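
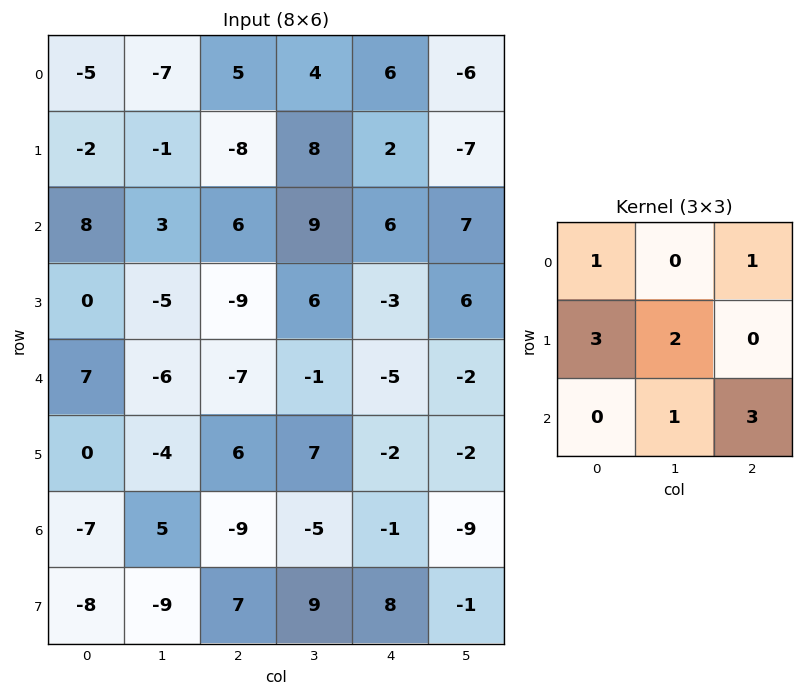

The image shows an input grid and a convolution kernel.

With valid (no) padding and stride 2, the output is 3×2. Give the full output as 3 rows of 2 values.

13 30
-23 -19
-30 12

Output[0,0]: The receptive field on the input at this output position is [-5 -7 5 / -2 -1 -8 / 8 3 6]. Elementwise product with the kernel and sum: -5·1 + 5·1 + -2·3 + -1·2 + 3·1 + 6·3.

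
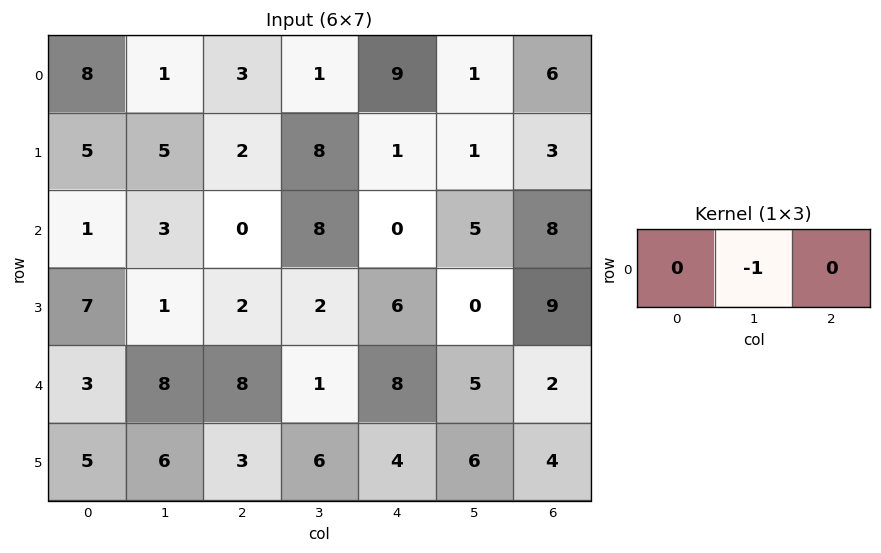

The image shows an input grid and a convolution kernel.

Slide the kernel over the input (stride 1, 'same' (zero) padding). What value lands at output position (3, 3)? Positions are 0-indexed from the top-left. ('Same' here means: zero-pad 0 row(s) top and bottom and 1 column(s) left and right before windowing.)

-2

The receptive field on the zero-padded input at this output position is [2 2 6]. Elementwise product with the kernel and sum: 2·-1.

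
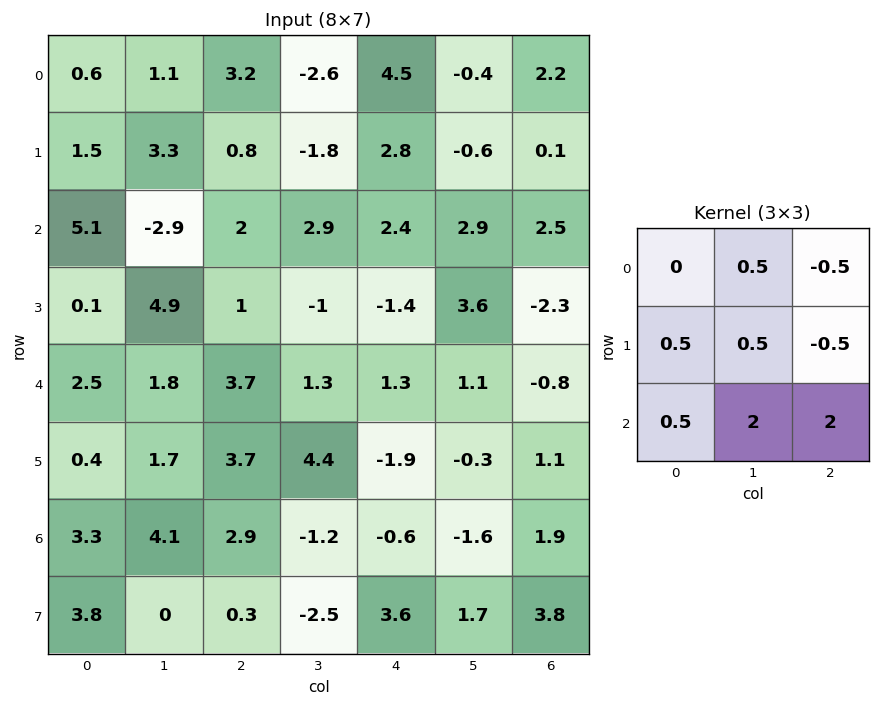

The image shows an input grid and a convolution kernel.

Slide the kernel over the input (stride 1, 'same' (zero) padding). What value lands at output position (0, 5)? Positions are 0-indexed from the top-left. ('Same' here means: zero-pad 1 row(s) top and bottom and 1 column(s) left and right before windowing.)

The receptive field on the zero-padded input at this output position is [0 0 0 / 4.5 -0.4 2.2 / 2.8 -0.6 0.1]. Elementwise product with the kernel and sum: 0·0.5 + 0·-0.5 + 4.5·0.5 + -0.4·0.5 + 2.2·-0.5 + 2.8·0.5 + -0.6·2 + 0.1·2.

1.35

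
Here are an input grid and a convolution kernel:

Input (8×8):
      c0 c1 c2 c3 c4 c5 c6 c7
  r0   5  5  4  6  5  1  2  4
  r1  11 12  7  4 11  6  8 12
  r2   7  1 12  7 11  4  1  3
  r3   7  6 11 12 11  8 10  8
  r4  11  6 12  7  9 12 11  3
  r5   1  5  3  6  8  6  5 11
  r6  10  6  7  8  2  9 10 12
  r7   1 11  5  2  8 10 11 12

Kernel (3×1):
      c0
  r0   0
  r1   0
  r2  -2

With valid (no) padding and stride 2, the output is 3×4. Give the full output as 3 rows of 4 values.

-14 -24 -22 -2
-22 -24 -18 -22
-20 -14 -4 -20

Output[0,0]: The receptive field on the input at this output position is [5 / 11 / 7]. Elementwise product with the kernel and sum: 7·-2.
Output[0,1]: The receptive field on the input at this output position is [4 / 7 / 12]. Elementwise product with the kernel and sum: 12·-2.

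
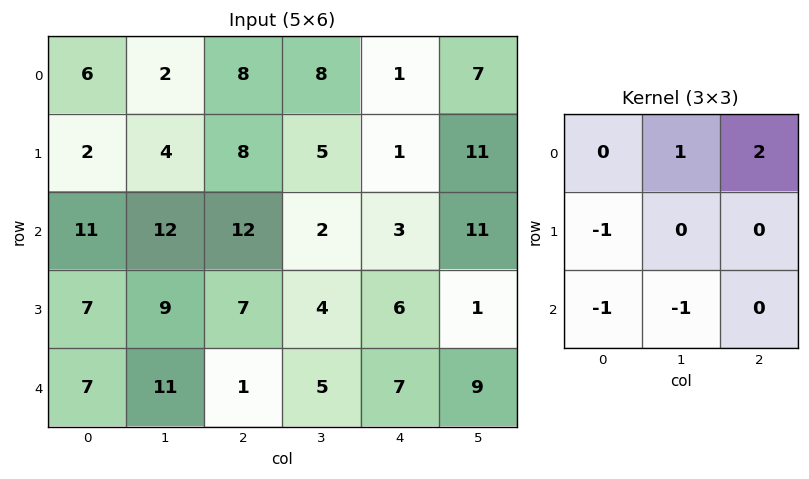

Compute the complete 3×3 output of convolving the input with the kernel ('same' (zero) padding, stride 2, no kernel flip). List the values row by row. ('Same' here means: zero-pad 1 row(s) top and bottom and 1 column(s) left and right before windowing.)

-2 -14 -14
3 -10 11
25 4 3

Output[0,0]: The receptive field on the zero-padded input at this output position is [0 0 0 / 0 6 2 / 0 2 4]. Elementwise product with the kernel and sum: 0·1 + 0·2 + 0·-1 + 0·-1 + 2·-1.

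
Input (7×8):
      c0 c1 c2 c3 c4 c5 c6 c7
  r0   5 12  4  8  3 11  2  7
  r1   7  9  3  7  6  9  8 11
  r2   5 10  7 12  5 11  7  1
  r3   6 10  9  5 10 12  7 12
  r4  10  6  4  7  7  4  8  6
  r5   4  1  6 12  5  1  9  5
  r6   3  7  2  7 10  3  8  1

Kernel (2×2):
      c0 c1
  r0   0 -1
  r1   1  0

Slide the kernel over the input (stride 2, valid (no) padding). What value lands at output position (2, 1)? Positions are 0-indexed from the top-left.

The receptive field on the input at this output position is [4 7 / 6 12]. Elementwise product with the kernel and sum: 7·-1 + 6·1.

-1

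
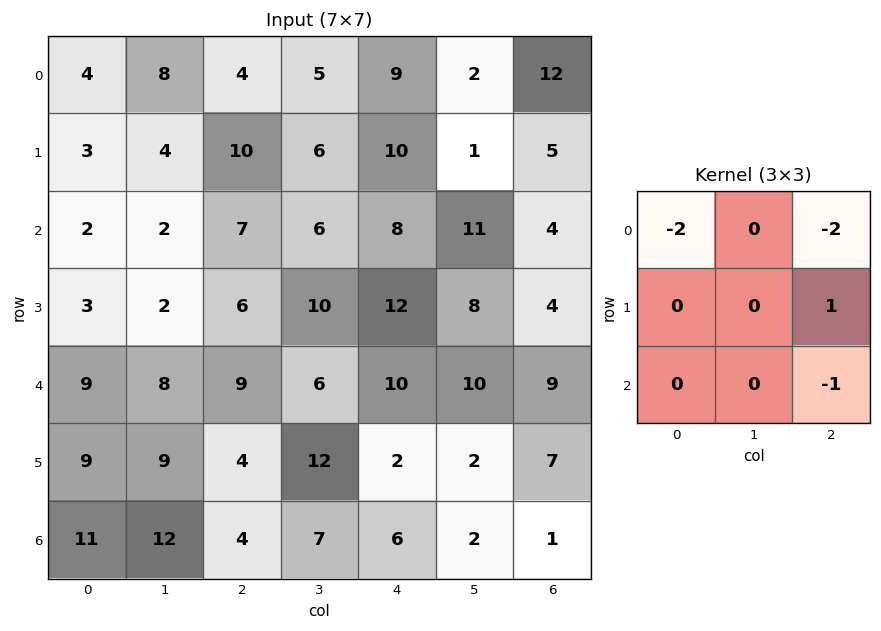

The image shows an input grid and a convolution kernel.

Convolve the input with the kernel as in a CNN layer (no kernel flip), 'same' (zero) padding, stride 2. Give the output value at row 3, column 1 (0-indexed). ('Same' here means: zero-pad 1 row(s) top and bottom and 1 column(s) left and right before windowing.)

The receptive field on the zero-padded input at this output position is [9 4 12 / 12 4 7 / 0 0 0]. Elementwise product with the kernel and sum: 9·-2 + 12·-2 + 7·1 + 0·-1.

-35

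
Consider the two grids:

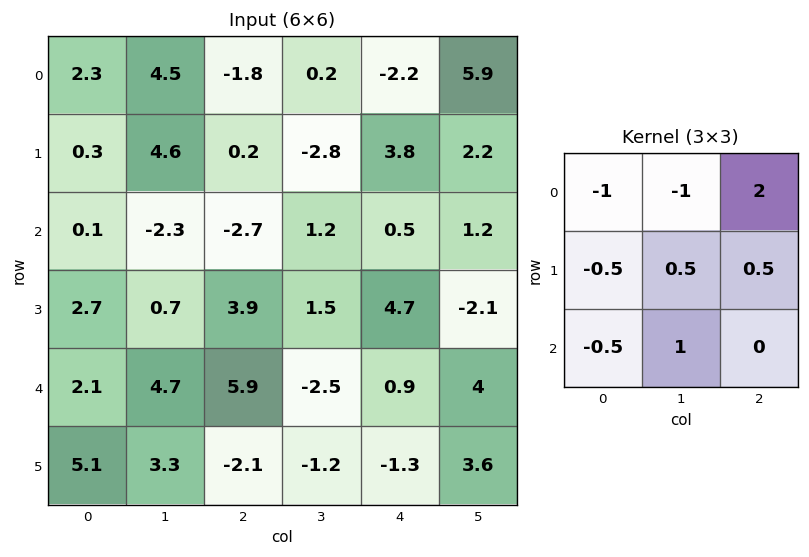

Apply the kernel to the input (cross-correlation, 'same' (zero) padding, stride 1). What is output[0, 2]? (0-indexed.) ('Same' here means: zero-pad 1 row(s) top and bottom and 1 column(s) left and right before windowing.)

The receptive field on the zero-padded input at this output position is [0 0 0 / 4.5 -1.8 0.2 / 4.6 0.2 -2.8]. Elementwise product with the kernel and sum: 0·-1 + 0·-1 + 0·2 + 4.5·-0.5 + -1.8·0.5 + 0.2·0.5 + 4.6·-0.5 + 0.2·1.

-5.15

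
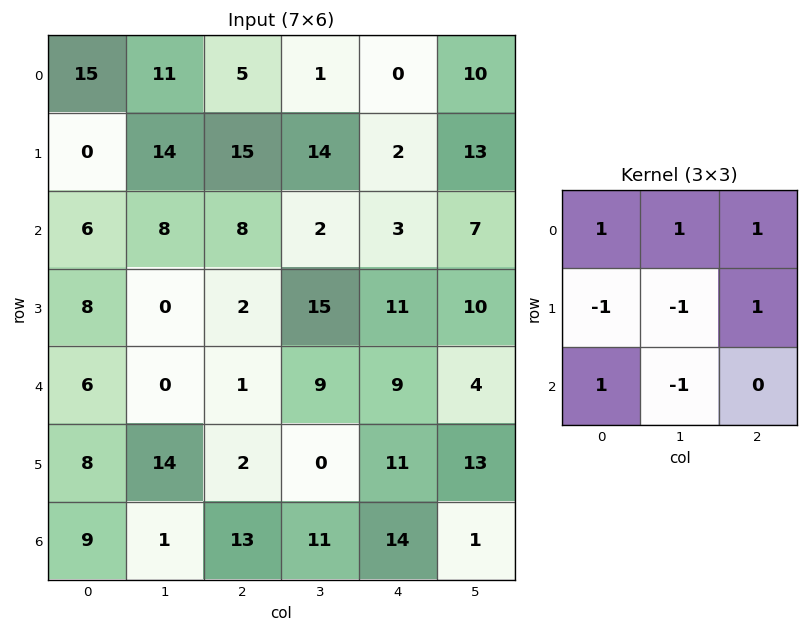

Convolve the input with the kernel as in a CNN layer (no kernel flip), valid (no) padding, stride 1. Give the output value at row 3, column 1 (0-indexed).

The receptive field on the input at this output position is [0 2 15 / 0 1 9 / 14 2 0]. Elementwise product with the kernel and sum: 0·1 + 2·1 + 15·1 + 0·-1 + 1·-1 + 9·1 + 14·1 + 2·-1.

37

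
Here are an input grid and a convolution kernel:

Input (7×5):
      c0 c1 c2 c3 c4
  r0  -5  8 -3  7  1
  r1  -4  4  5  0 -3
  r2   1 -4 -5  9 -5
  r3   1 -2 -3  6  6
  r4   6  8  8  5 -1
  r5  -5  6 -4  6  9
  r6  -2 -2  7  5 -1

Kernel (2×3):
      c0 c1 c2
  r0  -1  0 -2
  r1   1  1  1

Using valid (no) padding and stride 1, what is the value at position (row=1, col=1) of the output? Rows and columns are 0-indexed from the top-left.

The receptive field on the input at this output position is [4 5 0 / -4 -5 9]. Elementwise product with the kernel and sum: 4·-1 + 0·-2 + -4·1 + -5·1 + 9·1.

-4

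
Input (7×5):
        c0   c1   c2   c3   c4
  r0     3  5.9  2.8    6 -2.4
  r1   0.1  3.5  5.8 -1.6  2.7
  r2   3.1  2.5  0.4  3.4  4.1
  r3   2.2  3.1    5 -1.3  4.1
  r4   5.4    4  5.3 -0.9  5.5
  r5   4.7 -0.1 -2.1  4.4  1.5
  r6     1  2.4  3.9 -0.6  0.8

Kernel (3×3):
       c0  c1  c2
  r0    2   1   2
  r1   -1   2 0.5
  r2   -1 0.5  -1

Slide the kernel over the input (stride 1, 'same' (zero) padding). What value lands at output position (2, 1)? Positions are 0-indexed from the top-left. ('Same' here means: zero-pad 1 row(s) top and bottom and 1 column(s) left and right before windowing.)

11.75

The receptive field on the zero-padded input at this output position is [0.1 3.5 5.8 / 3.1 2.5 0.4 / 2.2 3.1 5]. Elementwise product with the kernel and sum: 0.1·2 + 3.5·1 + 5.8·2 + 3.1·-1 + 2.5·2 + 0.4·0.5 + 2.2·-1 + 3.1·0.5 + 5·-1.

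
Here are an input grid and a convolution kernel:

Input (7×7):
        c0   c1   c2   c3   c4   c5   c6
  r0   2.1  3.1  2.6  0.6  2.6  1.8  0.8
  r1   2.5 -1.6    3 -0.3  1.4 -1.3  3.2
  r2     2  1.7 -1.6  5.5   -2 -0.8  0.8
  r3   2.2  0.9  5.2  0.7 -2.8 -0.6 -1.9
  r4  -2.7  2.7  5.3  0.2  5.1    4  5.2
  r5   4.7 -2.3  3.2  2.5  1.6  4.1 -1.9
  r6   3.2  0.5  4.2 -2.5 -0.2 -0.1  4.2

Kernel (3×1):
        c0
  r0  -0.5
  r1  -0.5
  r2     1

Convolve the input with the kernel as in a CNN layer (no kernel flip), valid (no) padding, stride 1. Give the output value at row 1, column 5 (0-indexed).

The receptive field on the input at this output position is [-1.3 / -0.8 / -0.6]. Elementwise product with the kernel and sum: -1.3·-0.5 + -0.8·-0.5 + -0.6·1.

0.45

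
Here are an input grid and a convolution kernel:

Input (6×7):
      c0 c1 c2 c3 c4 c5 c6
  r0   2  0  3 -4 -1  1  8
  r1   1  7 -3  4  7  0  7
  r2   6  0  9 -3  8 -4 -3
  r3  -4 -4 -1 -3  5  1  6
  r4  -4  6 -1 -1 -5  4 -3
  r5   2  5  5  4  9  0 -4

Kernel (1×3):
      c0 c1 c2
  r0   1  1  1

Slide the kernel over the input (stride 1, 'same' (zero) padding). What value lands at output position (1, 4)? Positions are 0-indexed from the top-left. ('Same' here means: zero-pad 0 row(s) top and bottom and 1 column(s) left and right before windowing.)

The receptive field on the zero-padded input at this output position is [4 7 0]. Elementwise product with the kernel and sum: 4·1 + 7·1 + 0·1.

11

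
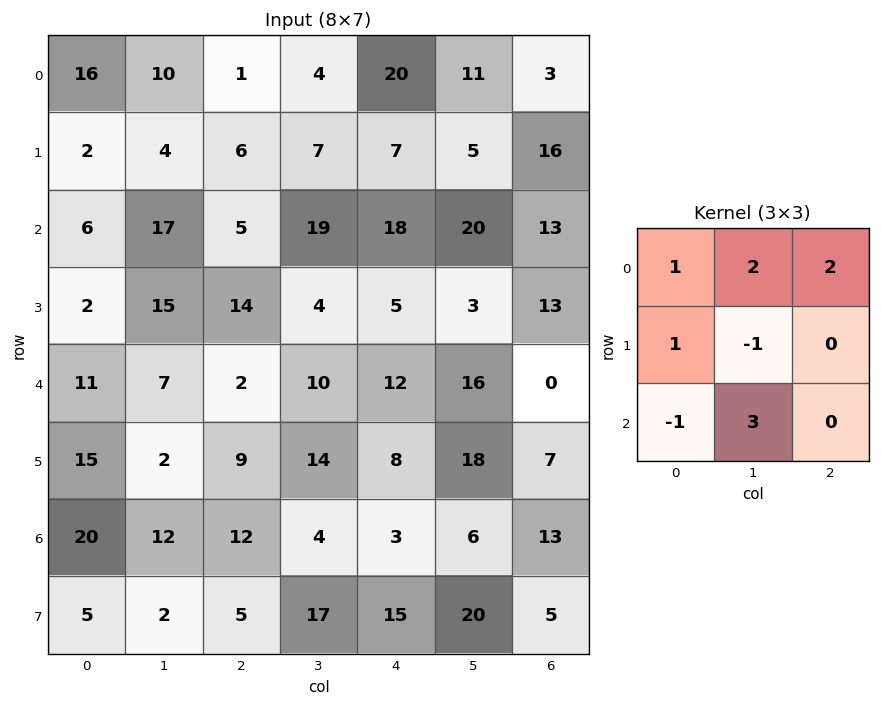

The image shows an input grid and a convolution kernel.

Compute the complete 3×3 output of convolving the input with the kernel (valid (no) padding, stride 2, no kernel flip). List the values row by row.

Output[0,0]: The receptive field on the input at this output position is [16 10 1 / 2 4 6 / 6 17 5]. Elementwise product with the kernel and sum: 16·1 + 10·2 + 1·2 + 2·1 + 4·-1 + 6·-1 + 17·3.
Output[0,1]: The receptive field on the input at this output position is [1 4 20 / 6 7 7 / 5 19 18]. Elementwise product with the kernel and sum: 1·1 + 4·2 + 20·2 + 6·1 + 7·-1 + 5·-1 + 19·3.

81 100 92
47 117 122
58 41 49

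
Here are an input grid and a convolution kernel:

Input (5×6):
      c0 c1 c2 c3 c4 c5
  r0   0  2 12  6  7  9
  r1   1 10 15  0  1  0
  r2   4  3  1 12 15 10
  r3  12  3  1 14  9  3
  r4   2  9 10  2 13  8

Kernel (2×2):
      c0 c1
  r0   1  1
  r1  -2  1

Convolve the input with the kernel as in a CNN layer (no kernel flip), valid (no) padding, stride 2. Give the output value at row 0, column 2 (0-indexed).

The receptive field on the input at this output position is [7 9 / 1 0]. Elementwise product with the kernel and sum: 7·1 + 9·1 + 1·-2 + 0·1.

14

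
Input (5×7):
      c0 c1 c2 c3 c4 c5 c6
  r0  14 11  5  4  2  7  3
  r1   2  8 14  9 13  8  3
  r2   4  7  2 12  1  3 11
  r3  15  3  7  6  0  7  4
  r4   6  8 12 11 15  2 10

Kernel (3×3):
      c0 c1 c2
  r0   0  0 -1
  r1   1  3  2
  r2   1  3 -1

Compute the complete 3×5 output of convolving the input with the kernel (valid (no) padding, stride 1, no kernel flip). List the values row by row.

72 65 102 69 39
32 46 52 12 46
54 57 54 71 29

Output[0,0]: The receptive field on the input at this output position is [14 11 5 / 2 8 14 / 4 7 2]. Elementwise product with the kernel and sum: 5·-1 + 2·1 + 8·3 + 14·2 + 4·1 + 7·3 + 2·-1.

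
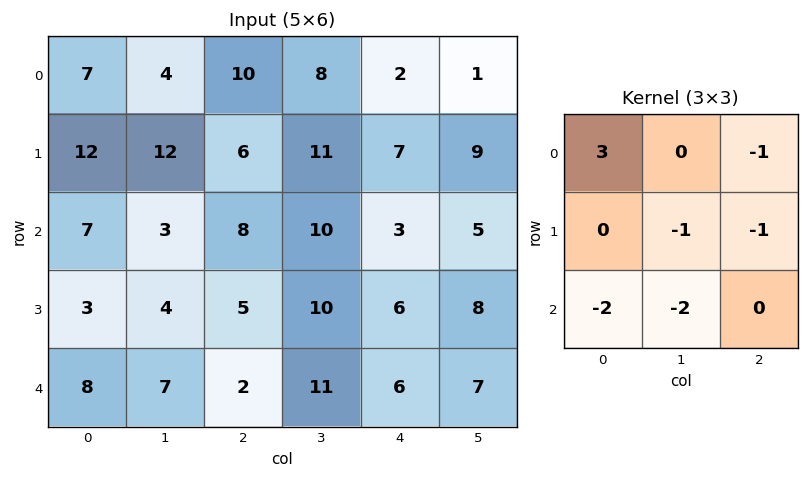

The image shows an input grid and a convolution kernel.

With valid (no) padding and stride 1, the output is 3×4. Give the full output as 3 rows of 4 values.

-27 -35 -26 -19
5 -11 -32 -16
-26 -34 -21 -23

Output[0,0]: The receptive field on the input at this output position is [7 4 10 / 12 12 6 / 7 3 8]. Elementwise product with the kernel and sum: 7·3 + 10·-1 + 12·-1 + 6·-1 + 7·-2 + 3·-2.
Output[0,1]: The receptive field on the input at this output position is [4 10 8 / 12 6 11 / 3 8 10]. Elementwise product with the kernel and sum: 4·3 + 8·-1 + 6·-1 + 11·-1 + 3·-2 + 8·-2.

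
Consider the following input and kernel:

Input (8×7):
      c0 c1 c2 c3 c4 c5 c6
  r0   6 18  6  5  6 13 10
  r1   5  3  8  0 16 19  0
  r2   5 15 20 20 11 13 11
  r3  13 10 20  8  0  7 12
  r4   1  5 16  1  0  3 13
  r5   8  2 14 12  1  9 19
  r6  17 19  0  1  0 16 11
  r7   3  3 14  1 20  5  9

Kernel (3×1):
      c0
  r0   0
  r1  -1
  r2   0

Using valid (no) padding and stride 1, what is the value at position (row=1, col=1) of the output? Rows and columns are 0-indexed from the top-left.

The receptive field on the input at this output position is [3 / 15 / 10]. Elementwise product with the kernel and sum: 15·-1.

-15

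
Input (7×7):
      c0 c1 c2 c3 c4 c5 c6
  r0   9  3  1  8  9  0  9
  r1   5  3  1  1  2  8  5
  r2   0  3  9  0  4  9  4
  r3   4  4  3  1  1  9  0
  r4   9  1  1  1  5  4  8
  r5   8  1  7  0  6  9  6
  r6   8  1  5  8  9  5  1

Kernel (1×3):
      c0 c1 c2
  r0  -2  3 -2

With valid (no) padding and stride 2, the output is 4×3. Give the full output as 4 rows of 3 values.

-11 4 -36
-9 -26 11
-17 -9 -14
-23 -4 -5

Output[0,0]: The receptive field on the input at this output position is [9 3 1]. Elementwise product with the kernel and sum: 9·-2 + 3·3 + 1·-2.
Output[0,1]: The receptive field on the input at this output position is [1 8 9]. Elementwise product with the kernel and sum: 1·-2 + 8·3 + 9·-2.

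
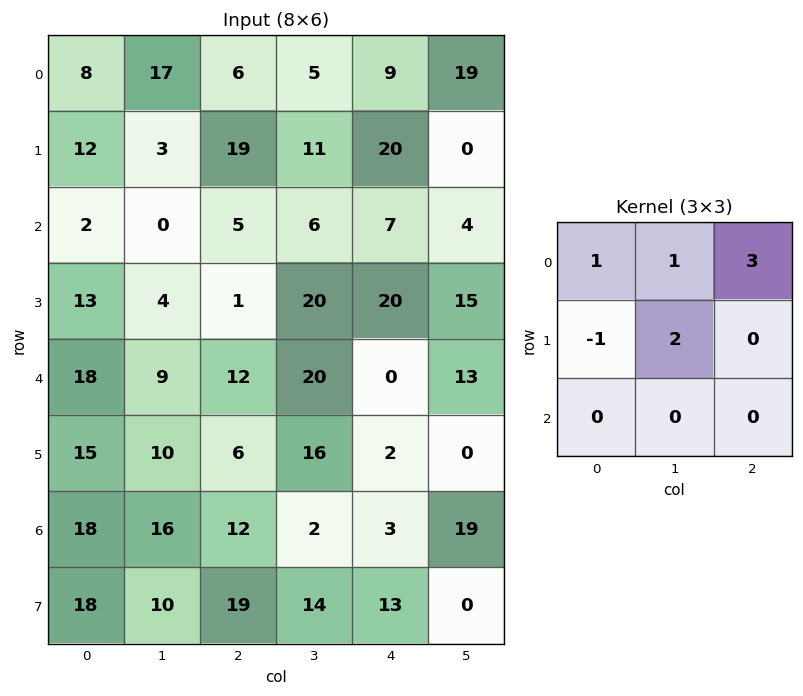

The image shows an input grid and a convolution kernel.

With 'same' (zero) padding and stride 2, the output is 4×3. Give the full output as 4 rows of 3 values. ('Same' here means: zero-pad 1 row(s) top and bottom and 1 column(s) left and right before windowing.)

Output[0,0]: The receptive field on the zero-padded input at this output position is [0 0 0 / 0 8 17 / 0 12 3]. Elementwise product with the kernel and sum: 0·1 + 0·1 + 0·3 + 0·-1 + 8·2.

16 -5 13
25 65 39
61 80 65
81 72 22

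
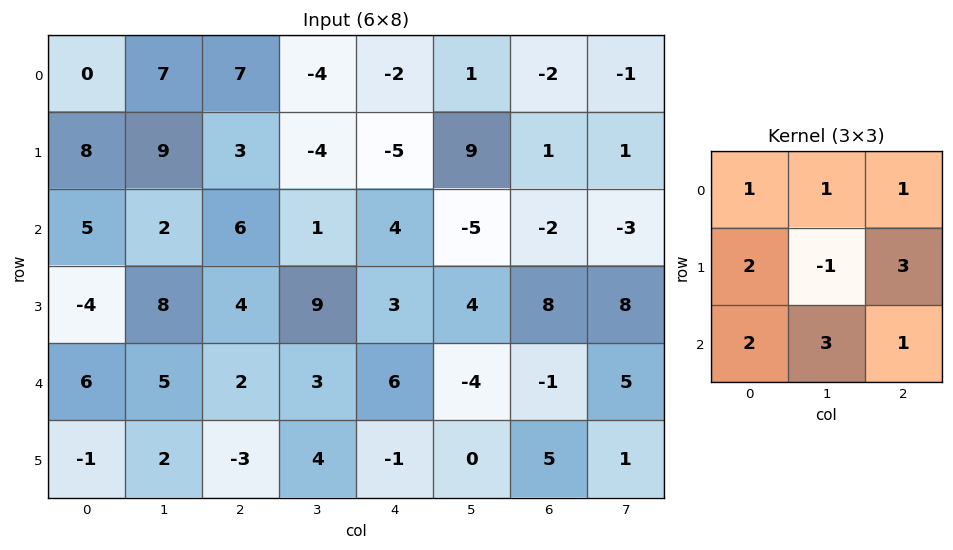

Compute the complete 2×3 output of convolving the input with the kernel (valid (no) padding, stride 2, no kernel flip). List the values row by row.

Output[0,0]: The receptive field on the input at this output position is [0 7 7 / 8 9 3 / 5 2 6]. Elementwise product with the kernel and sum: 0·1 + 7·1 + 7·1 + 8·2 + 9·-1 + 3·3 + 5·2 + 2·3 + 6·1.

52 15 -28
38 38 22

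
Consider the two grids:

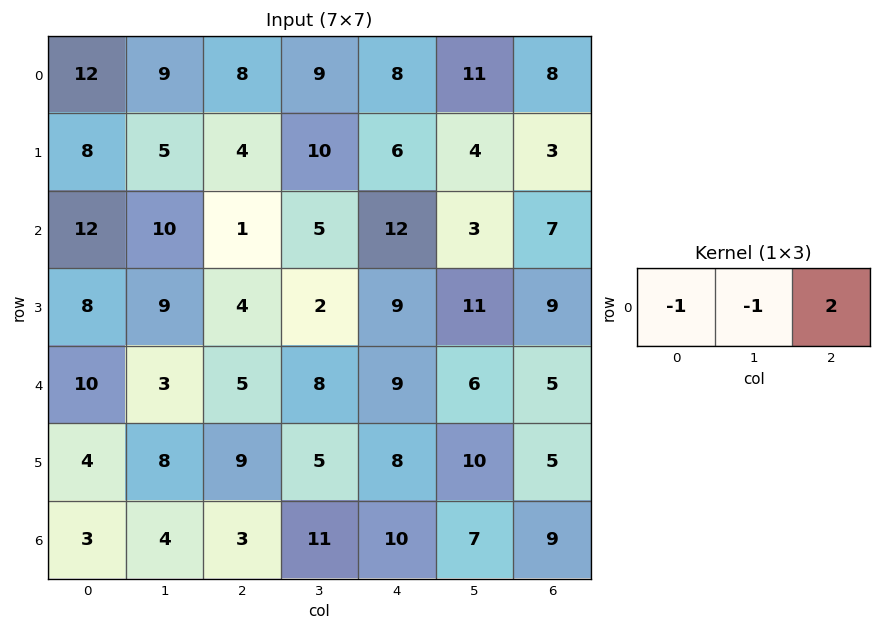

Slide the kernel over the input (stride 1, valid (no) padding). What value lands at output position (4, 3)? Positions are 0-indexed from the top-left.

The receptive field on the input at this output position is [8 9 6]. Elementwise product with the kernel and sum: 8·-1 + 9·-1 + 6·2.

-5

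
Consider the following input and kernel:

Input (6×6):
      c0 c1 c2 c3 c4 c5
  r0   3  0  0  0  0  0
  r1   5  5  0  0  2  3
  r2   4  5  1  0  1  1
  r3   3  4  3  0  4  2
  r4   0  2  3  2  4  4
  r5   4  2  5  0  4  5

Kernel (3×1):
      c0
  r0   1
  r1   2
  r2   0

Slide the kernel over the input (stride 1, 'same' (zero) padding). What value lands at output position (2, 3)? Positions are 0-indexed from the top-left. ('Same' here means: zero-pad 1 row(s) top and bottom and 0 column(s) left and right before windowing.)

The receptive field on the zero-padded input at this output position is [0 / 0 / 0]. Elementwise product with the kernel and sum: 0·1 + 0·2.

0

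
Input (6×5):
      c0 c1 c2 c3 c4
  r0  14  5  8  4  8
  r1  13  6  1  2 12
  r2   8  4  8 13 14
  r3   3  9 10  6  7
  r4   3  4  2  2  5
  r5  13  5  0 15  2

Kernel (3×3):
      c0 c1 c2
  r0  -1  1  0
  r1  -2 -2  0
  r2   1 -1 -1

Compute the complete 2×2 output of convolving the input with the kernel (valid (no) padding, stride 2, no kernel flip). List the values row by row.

-51 -29
-31 -32

Output[0,0]: The receptive field on the input at this output position is [14 5 8 / 13 6 1 / 8 4 8]. Elementwise product with the kernel and sum: 14·-1 + 5·1 + 13·-2 + 6·-2 + 8·1 + 4·-1 + 8·-1.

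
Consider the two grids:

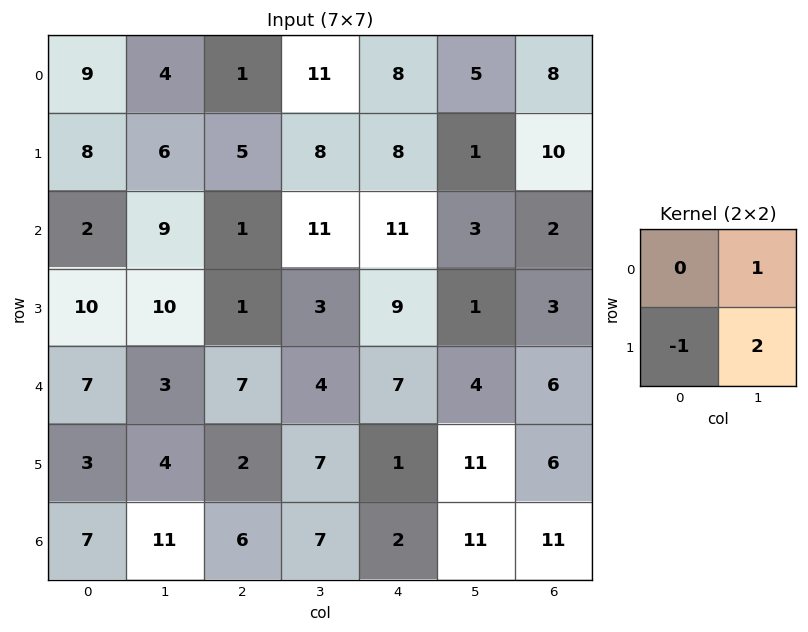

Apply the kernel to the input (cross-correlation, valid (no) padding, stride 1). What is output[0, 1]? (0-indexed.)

5

The receptive field on the input at this output position is [4 1 / 6 5]. Elementwise product with the kernel and sum: 1·1 + 6·-1 + 5·2.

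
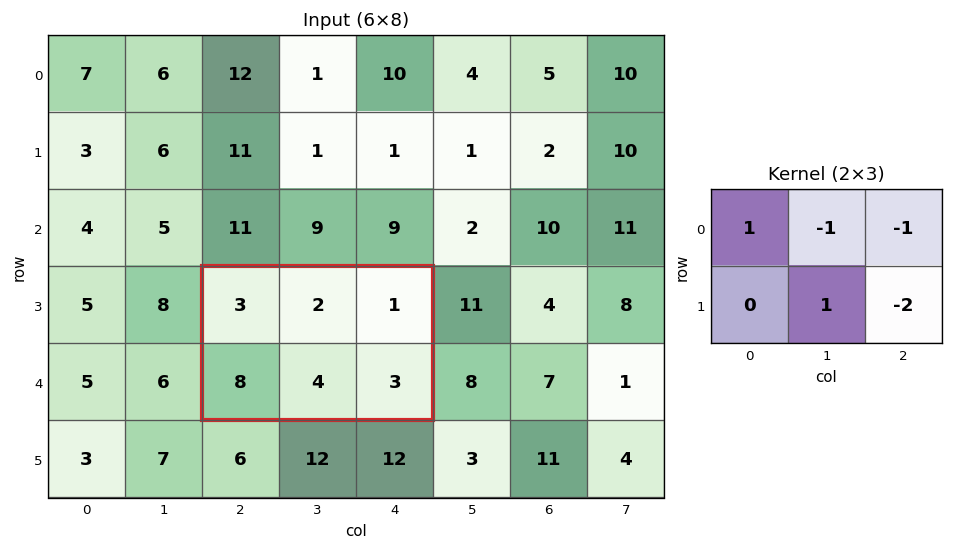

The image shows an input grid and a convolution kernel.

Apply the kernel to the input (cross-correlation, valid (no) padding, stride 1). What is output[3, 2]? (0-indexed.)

-2

The receptive field on the input at this output position is [3 2 1 / 8 4 3]. Elementwise product with the kernel and sum: 3·1 + 2·-1 + 1·-1 + 4·1 + 3·-2.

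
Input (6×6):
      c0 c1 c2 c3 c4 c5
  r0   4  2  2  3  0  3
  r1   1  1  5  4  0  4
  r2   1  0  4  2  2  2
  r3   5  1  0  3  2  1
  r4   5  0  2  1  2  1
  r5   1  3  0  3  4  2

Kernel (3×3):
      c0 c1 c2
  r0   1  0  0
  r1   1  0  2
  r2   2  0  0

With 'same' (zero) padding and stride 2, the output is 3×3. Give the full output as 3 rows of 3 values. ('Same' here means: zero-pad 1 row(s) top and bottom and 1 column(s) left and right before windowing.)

4 10 17
0 7 16
0 9 12

Output[0,0]: The receptive field on the zero-padded input at this output position is [0 0 0 / 0 4 2 / 0 1 1]. Elementwise product with the kernel and sum: 0·1 + 0·1 + 2·2 + 0·2.
Output[0,1]: The receptive field on the zero-padded input at this output position is [0 0 0 / 2 2 3 / 1 5 4]. Elementwise product with the kernel and sum: 0·1 + 2·1 + 3·2 + 1·2.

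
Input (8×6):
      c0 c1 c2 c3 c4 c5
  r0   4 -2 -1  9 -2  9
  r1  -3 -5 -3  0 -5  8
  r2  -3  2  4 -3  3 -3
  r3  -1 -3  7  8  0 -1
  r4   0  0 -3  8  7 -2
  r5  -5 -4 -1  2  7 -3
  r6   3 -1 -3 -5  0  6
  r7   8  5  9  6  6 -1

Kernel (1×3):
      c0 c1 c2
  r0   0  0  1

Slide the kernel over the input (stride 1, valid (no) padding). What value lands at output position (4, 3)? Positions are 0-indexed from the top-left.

The receptive field on the input at this output position is [8 7 -2]. Elementwise product with the kernel and sum: -2·1.

-2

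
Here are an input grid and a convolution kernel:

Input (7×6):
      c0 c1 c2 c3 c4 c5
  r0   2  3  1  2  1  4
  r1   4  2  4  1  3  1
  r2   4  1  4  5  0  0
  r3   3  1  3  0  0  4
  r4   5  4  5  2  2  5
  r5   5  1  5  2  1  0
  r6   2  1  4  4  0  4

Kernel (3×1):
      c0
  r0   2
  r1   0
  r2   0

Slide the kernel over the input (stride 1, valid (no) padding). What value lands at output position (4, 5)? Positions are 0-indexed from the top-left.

The receptive field on the input at this output position is [5 / 0 / 4]. Elementwise product with the kernel and sum: 5·2.

10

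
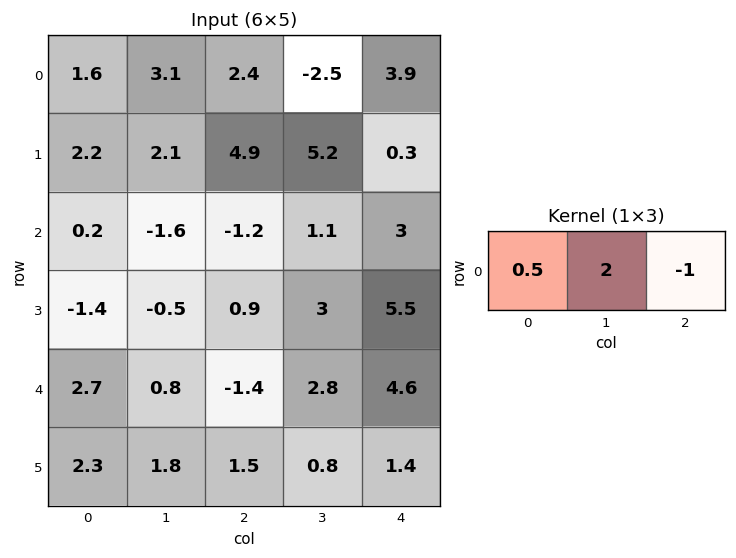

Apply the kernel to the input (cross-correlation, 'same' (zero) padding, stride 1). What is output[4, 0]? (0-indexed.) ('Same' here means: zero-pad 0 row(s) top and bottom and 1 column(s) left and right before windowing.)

The receptive field on the zero-padded input at this output position is [0 2.7 0.8]. Elementwise product with the kernel and sum: 0·0.5 + 2.7·2 + 0.8·-1.

4.6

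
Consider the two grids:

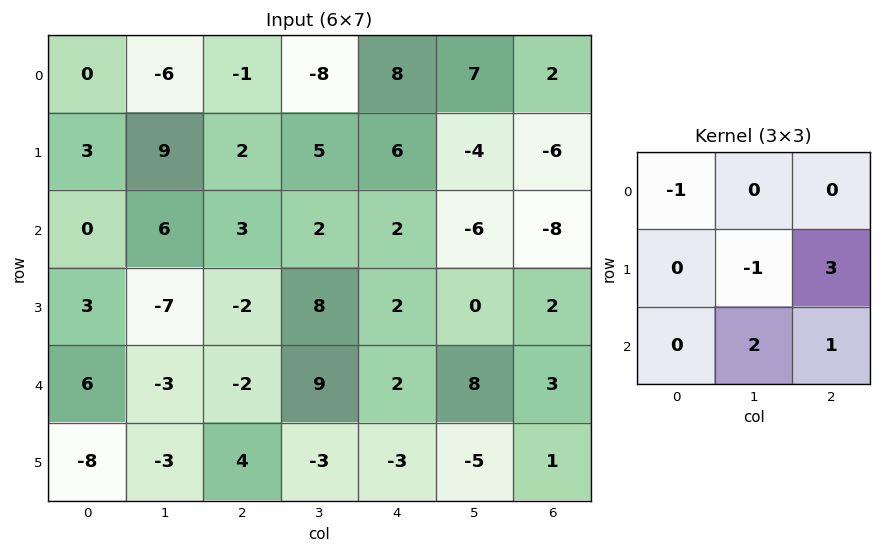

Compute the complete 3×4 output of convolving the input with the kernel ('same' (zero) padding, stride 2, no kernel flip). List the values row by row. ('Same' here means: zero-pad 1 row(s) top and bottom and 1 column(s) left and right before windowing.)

-3 -14 21 -14
17 -2 -21 16
-34 41 3 -1

Output[0,0]: The receptive field on the zero-padded input at this output position is [0 0 0 / 0 0 -6 / 0 3 9]. Elementwise product with the kernel and sum: 0·-1 + 0·-1 + -6·3 + 3·2 + 9·1.
Output[0,1]: The receptive field on the zero-padded input at this output position is [0 0 0 / -6 -1 -8 / 9 2 5]. Elementwise product with the kernel and sum: 0·-1 + -1·-1 + -8·3 + 2·2 + 5·1.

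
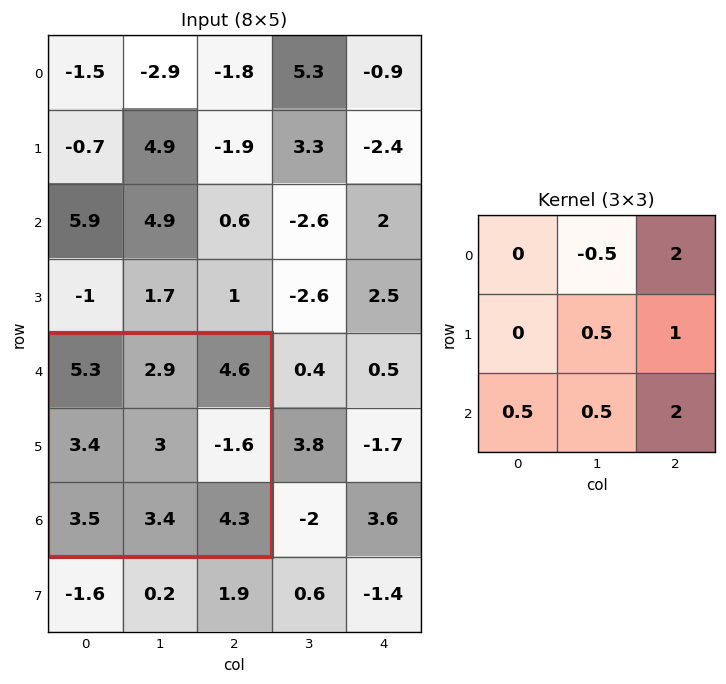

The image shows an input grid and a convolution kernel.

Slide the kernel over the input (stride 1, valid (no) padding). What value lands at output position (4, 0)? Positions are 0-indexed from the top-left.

The receptive field on the input at this output position is [5.3 2.9 4.6 / 3.4 3 -1.6 / 3.5 3.4 4.3]. Elementwise product with the kernel and sum: 2.9·-0.5 + 4.6·2 + 3·0.5 + -1.6·1 + 3.5·0.5 + 3.4·0.5 + 4.3·2.

19.7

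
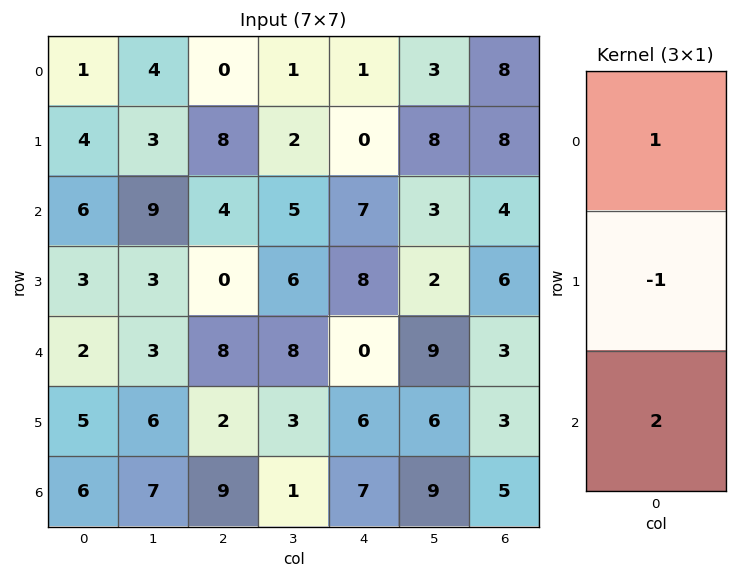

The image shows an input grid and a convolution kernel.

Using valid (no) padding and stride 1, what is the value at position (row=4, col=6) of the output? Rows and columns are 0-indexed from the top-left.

The receptive field on the input at this output position is [3 / 3 / 5]. Elementwise product with the kernel and sum: 3·1 + 3·-1 + 5·2.

10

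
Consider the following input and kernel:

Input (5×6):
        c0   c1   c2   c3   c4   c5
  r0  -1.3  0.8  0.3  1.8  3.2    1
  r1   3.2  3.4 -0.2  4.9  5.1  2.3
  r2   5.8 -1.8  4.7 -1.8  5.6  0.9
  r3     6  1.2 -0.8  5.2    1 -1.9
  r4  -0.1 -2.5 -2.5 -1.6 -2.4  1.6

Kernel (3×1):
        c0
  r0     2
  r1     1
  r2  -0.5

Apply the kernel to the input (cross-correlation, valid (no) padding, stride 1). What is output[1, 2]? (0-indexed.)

4.7

The receptive field on the input at this output position is [-0.2 / 4.7 / -0.8]. Elementwise product with the kernel and sum: -0.2·2 + 4.7·1 + -0.8·-0.5.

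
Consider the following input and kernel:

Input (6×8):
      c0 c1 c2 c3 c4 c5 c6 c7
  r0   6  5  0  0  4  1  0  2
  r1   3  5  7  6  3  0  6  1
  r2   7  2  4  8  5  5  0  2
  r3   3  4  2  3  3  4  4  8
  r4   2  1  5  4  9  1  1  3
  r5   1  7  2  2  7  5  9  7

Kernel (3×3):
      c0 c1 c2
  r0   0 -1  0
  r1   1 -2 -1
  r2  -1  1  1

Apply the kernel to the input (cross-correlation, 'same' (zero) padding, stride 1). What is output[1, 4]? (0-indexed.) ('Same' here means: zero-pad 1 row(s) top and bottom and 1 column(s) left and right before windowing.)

-2

The receptive field on the zero-padded input at this output position is [0 4 1 / 6 3 0 / 8 5 5]. Elementwise product with the kernel and sum: 4·-1 + 6·1 + 3·-2 + 0·-1 + 8·-1 + 5·1 + 5·1.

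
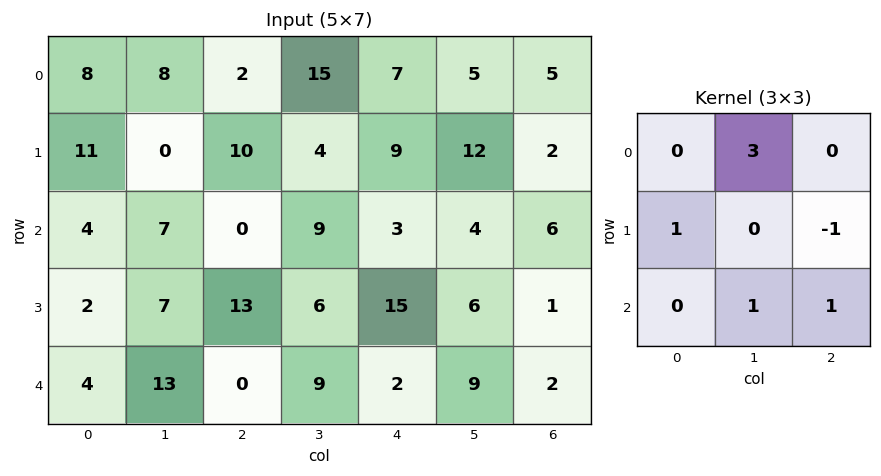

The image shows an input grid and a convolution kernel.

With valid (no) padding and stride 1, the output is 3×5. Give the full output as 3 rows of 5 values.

32 11 58 20 32
24 47 30 53 40
23 10 36 20 37

Output[0,0]: The receptive field on the input at this output position is [8 8 2 / 11 0 10 / 4 7 0]. Elementwise product with the kernel and sum: 8·3 + 11·1 + 10·-1 + 7·1 + 0·1.
Output[0,1]: The receptive field on the input at this output position is [8 2 15 / 0 10 4 / 7 0 9]. Elementwise product with the kernel and sum: 2·3 + 0·1 + 4·-1 + 0·1 + 9·1.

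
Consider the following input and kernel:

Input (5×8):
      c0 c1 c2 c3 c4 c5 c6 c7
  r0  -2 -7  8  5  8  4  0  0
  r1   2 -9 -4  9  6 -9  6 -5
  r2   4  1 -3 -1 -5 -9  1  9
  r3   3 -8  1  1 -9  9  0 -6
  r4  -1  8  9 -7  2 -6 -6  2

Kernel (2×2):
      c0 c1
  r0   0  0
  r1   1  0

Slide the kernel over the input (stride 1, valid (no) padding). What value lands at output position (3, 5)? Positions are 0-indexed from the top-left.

The receptive field on the input at this output position is [9 0 / -6 -6]. Elementwise product with the kernel and sum: -6·1.

-6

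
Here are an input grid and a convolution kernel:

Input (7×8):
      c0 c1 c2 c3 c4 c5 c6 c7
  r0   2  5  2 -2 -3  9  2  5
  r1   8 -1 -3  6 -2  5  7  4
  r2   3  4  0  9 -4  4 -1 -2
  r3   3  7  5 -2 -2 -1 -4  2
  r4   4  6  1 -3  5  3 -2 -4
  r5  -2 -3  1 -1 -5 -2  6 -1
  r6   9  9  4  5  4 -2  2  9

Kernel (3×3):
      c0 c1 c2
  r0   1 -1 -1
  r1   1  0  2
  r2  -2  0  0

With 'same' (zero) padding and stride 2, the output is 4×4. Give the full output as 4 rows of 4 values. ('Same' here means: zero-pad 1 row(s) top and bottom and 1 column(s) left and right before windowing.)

Output[0,0]: The receptive field on the zero-padded input at this output position is [0 0 0 / 0 2 5 / 0 8 -1]. Elementwise product with the kernel and sum: 0·1 + 0·-1 + 0·-1 + 0·1 + 5·2 + 0·-2.

10 3 4 9
1 4 24 -4
2 10 6 0
23 16 7 9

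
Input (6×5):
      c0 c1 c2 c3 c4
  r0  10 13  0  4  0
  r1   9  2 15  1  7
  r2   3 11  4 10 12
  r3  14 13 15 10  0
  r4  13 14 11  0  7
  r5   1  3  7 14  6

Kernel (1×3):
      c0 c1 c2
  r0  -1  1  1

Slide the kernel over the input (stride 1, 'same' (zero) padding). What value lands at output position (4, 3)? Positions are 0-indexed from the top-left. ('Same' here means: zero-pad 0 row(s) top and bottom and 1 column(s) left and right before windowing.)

-4

The receptive field on the zero-padded input at this output position is [11 0 7]. Elementwise product with the kernel and sum: 11·-1 + 0·1 + 7·1.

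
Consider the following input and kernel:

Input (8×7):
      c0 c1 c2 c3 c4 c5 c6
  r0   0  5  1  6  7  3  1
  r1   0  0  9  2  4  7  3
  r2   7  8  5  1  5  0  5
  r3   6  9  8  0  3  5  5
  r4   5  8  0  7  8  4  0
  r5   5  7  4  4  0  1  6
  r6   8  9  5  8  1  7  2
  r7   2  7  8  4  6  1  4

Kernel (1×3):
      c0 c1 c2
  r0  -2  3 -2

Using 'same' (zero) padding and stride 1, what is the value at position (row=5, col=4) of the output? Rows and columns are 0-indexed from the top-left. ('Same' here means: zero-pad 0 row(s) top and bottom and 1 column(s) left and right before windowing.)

-10

The receptive field on the zero-padded input at this output position is [4 0 1]. Elementwise product with the kernel and sum: 4·-2 + 0·3 + 1·-2.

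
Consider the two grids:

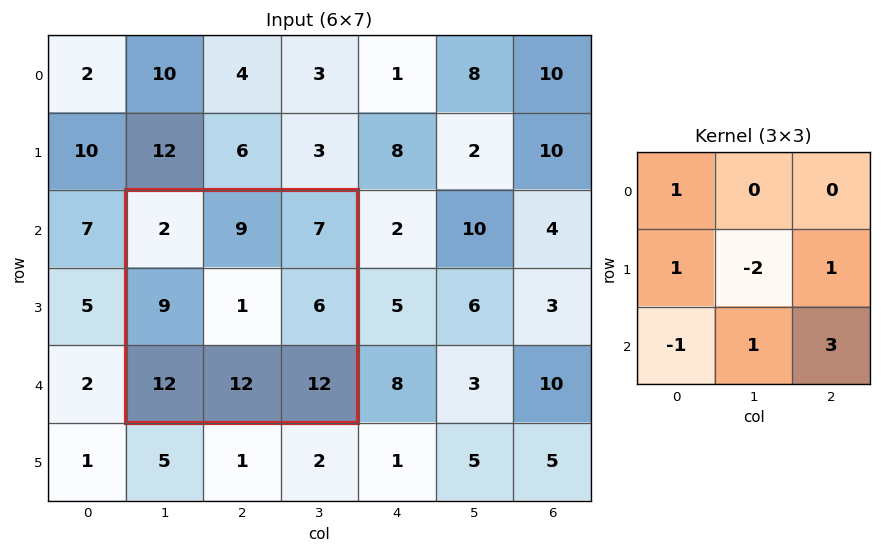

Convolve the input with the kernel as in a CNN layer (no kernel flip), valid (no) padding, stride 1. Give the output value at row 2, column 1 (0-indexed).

51

The receptive field on the input at this output position is [2 9 7 / 9 1 6 / 12 12 12]. Elementwise product with the kernel and sum: 2·1 + 9·1 + 1·-2 + 6·1 + 12·-1 + 12·1 + 12·3.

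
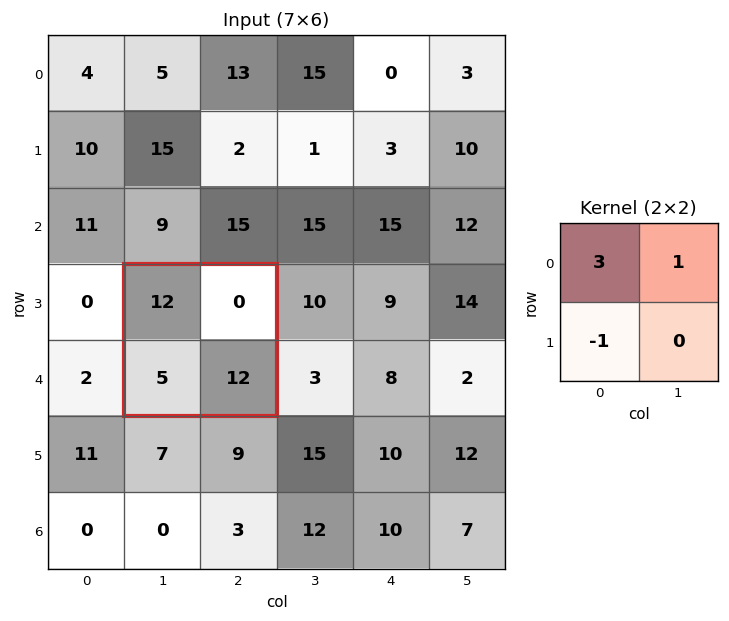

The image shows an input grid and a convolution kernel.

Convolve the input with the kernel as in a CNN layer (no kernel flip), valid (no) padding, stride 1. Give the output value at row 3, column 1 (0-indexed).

31

The receptive field on the input at this output position is [12 0 / 5 12]. Elementwise product with the kernel and sum: 12·3 + 0·1 + 5·-1.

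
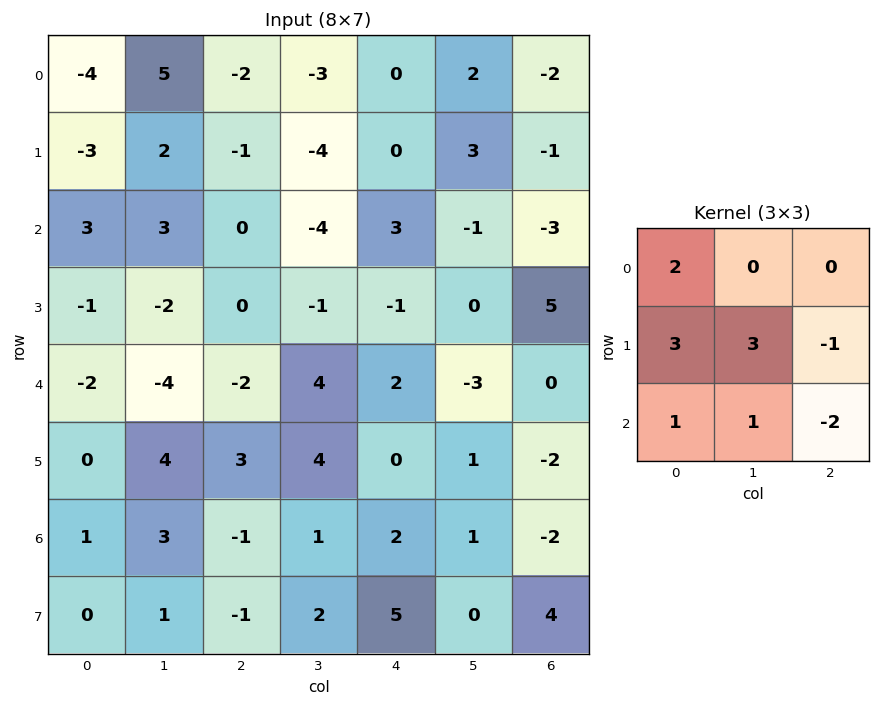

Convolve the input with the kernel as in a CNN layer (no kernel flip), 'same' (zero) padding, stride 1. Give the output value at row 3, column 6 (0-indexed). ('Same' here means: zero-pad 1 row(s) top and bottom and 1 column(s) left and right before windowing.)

10

The receptive field on the zero-padded input at this output position is [-1 -3 0 / 0 5 0 / -3 0 0]. Elementwise product with the kernel and sum: -1·2 + 0·3 + 5·3 + 0·-1 + -3·1 + 0·1 + 0·-2.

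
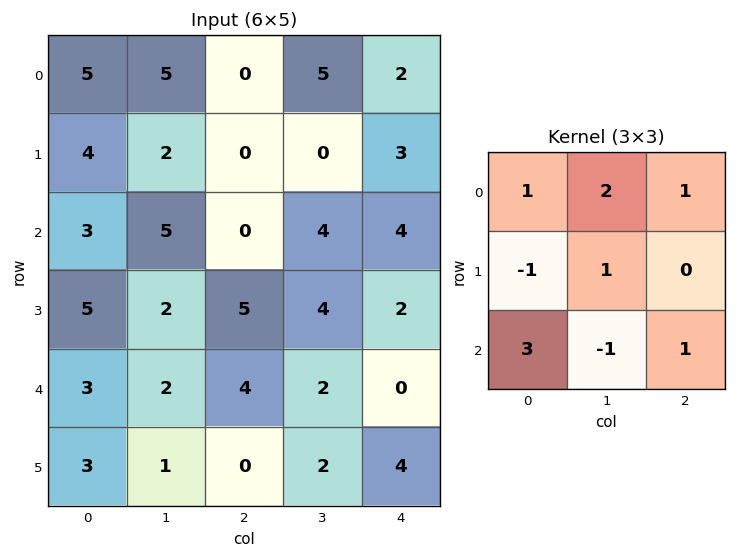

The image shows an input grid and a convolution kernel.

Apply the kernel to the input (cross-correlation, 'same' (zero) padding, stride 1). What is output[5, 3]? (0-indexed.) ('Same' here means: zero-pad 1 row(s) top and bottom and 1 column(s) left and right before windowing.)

10

The receptive field on the zero-padded input at this output position is [4 2 0 / 0 2 4 / 0 0 0]. Elementwise product with the kernel and sum: 4·1 + 2·2 + 0·1 + 0·-1 + 2·1 + 0·3 + 0·-1 + 0·1.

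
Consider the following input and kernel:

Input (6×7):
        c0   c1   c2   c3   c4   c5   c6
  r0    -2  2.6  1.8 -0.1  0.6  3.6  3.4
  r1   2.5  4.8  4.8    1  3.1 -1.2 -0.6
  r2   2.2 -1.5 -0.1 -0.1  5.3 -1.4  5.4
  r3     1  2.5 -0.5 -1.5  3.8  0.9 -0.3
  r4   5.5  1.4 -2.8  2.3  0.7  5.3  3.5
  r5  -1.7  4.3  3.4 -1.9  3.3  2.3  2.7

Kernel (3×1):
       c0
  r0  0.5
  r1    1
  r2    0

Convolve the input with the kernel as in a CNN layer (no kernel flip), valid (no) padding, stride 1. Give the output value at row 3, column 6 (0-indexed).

The receptive field on the input at this output position is [-0.3 / 3.5 / 2.7]. Elementwise product with the kernel and sum: -0.3·0.5 + 3.5·1.

3.35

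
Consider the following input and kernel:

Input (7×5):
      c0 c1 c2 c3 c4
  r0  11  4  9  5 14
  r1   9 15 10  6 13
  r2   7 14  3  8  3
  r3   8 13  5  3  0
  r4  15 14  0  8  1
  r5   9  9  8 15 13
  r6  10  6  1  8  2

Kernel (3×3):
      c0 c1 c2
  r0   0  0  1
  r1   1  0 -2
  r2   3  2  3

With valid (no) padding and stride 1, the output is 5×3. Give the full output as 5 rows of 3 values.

56 80 32
76 62 31
74 81 27
89 89 91
38 31 8

Output[0,0]: The receptive field on the input at this output position is [11 4 9 / 9 15 10 / 7 14 3]. Elementwise product with the kernel and sum: 9·1 + 9·1 + 10·-2 + 7·3 + 14·2 + 3·3.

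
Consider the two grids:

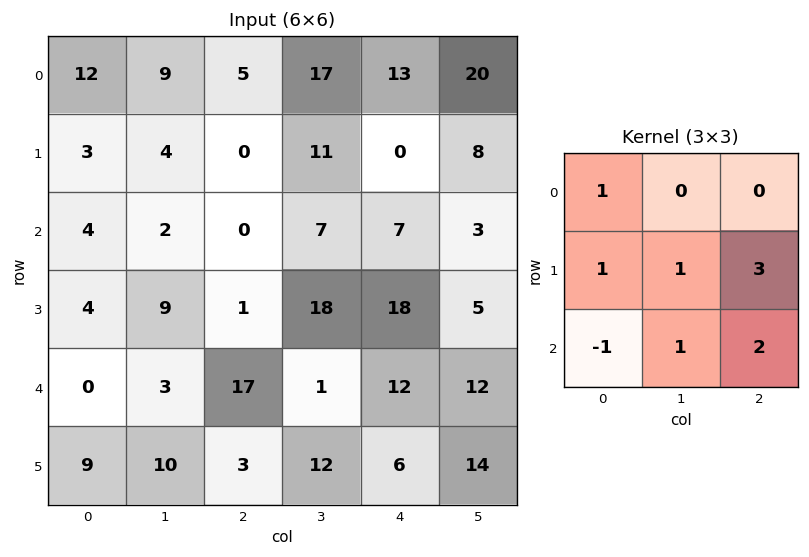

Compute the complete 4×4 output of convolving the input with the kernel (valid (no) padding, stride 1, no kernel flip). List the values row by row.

17 58 37 58
16 55 81 44
57 82 81 93
65 49 76 89

Output[0,0]: The receptive field on the input at this output position is [12 9 5 / 3 4 0 / 4 2 0]. Elementwise product with the kernel and sum: 12·1 + 3·1 + 4·1 + 0·3 + 4·-1 + 2·1 + 0·2.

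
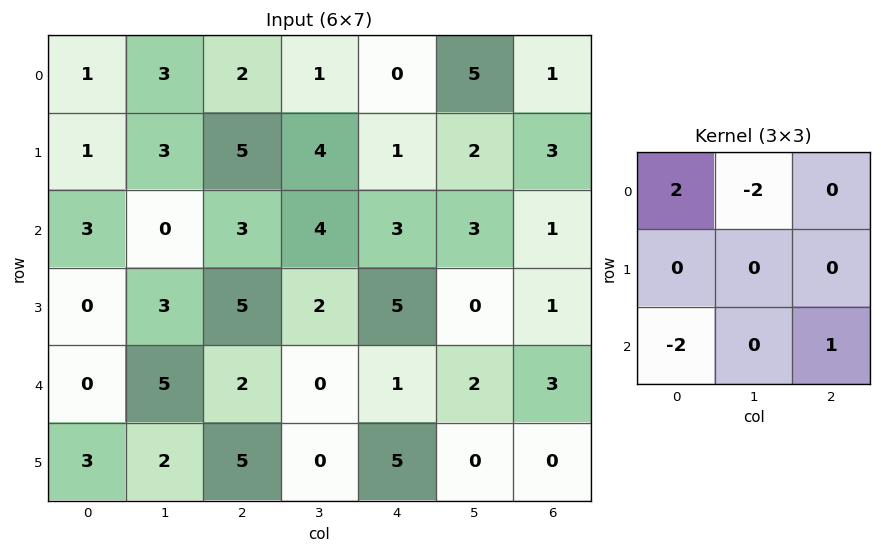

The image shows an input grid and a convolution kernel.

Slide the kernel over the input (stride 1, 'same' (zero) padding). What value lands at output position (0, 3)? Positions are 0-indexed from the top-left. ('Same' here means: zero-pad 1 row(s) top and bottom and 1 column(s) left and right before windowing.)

-9

The receptive field on the zero-padded input at this output position is [0 0 0 / 2 1 0 / 5 4 1]. Elementwise product with the kernel and sum: 0·2 + 0·-2 + 5·-2 + 1·1.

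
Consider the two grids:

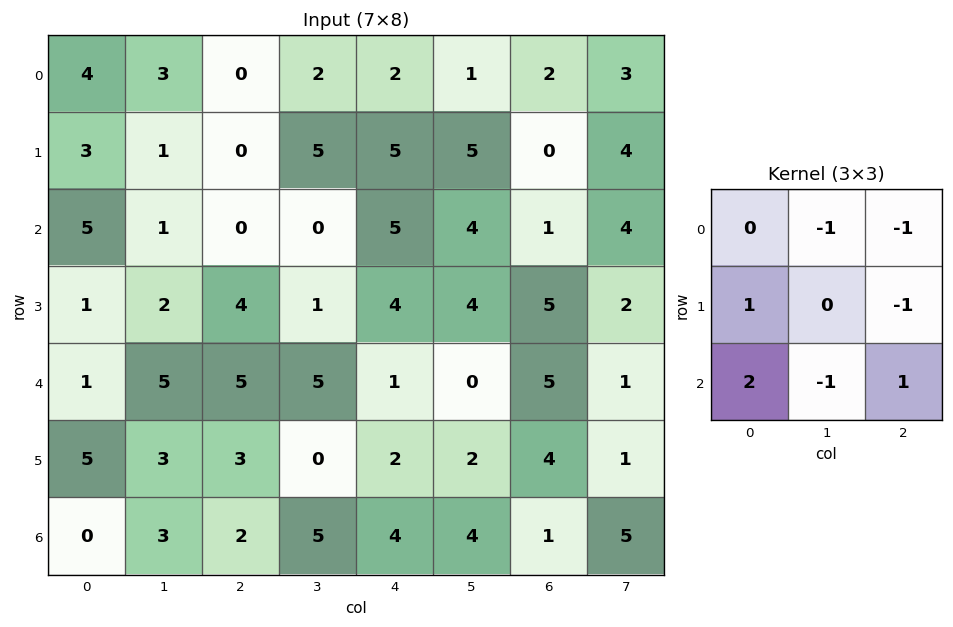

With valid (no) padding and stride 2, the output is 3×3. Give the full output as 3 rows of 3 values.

Output[0,0]: The receptive field on the input at this output position is [4 3 0 / 3 1 0 / 5 1 0]. Elementwise product with the kernel and sum: 3·-1 + 0·-1 + 3·1 + 0·-1 + 5·2 + 1·-1 + 0·1.
Output[0,1]: The receptive field on the input at this output position is [0 2 2 / 0 5 5 / 0 0 5]. Elementwise product with the kernel and sum: 2·-1 + 2·-1 + 0·1 + 5·-1 + 0·2 + 0·-1 + 5·1.

9 -4 9
-2 1 1
-9 -2 -2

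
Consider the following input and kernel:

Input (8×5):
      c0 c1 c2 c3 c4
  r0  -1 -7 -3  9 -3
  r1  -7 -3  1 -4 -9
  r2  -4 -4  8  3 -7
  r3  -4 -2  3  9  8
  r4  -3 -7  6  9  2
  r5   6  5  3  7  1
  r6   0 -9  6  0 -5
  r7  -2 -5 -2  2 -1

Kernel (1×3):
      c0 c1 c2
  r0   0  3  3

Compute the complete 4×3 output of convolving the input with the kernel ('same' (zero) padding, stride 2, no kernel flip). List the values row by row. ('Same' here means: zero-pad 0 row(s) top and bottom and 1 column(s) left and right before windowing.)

-24 18 -9
-24 33 -21
-30 45 6
-27 18 -15

Output[0,0]: The receptive field on the zero-padded input at this output position is [0 -1 -7]. Elementwise product with the kernel and sum: -1·3 + -7·3.
Output[0,1]: The receptive field on the zero-padded input at this output position is [-7 -3 9]. Elementwise product with the kernel and sum: -3·3 + 9·3.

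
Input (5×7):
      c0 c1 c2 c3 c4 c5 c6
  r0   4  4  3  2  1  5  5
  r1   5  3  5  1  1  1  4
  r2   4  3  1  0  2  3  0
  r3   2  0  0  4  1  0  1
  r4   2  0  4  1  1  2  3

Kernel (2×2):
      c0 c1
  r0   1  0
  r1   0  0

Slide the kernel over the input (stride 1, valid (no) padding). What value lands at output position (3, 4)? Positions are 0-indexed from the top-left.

The receptive field on the input at this output position is [1 0 / 1 2]. Elementwise product with the kernel and sum: 1·1.

1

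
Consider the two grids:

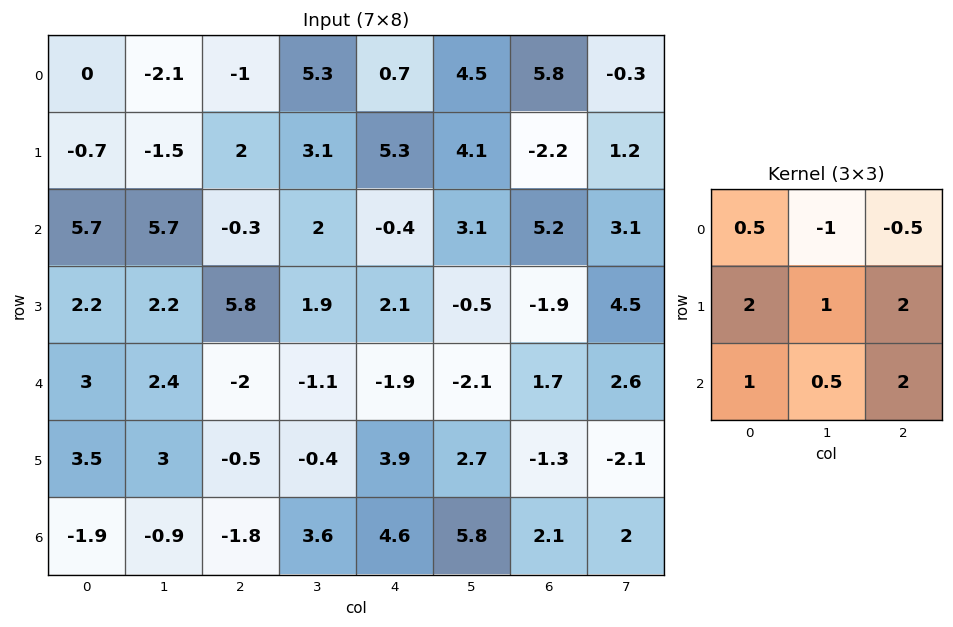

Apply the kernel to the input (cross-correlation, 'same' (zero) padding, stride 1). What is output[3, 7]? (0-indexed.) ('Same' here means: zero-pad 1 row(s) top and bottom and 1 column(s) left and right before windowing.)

3.2

The receptive field on the zero-padded input at this output position is [5.2 3.1 0 / -1.9 4.5 0 / 1.7 2.6 0]. Elementwise product with the kernel and sum: 5.2·0.5 + 3.1·-1 + 0·-0.5 + -1.9·2 + 4.5·1 + 0·2 + 1.7·1 + 2.6·0.5 + 0·2.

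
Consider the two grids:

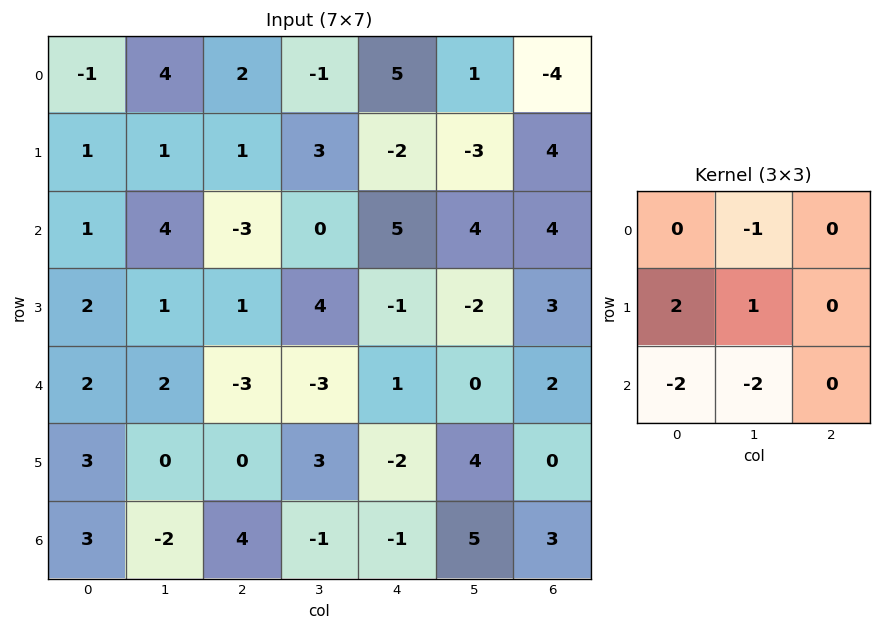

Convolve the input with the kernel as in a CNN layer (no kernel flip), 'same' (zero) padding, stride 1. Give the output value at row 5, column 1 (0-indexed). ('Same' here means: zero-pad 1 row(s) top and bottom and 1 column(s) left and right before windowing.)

The receptive field on the zero-padded input at this output position is [2 2 -3 / 3 0 0 / 3 -2 4]. Elementwise product with the kernel and sum: 2·-1 + 3·2 + 0·1 + 3·-2 + -2·-2.

2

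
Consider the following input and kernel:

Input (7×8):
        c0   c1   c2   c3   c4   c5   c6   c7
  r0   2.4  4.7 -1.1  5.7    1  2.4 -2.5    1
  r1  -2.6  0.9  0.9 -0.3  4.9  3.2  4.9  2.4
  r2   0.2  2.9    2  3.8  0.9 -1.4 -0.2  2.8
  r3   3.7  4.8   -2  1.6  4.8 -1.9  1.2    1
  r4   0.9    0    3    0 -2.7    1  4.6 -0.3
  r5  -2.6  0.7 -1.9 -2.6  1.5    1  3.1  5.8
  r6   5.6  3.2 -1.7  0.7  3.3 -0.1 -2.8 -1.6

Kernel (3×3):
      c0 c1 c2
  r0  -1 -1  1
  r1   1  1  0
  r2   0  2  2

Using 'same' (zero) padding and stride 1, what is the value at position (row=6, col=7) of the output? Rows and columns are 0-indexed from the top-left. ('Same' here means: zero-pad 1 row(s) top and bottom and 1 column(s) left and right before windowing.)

The receptive field on the zero-padded input at this output position is [3.1 5.8 0 / -2.8 -1.6 0 / 0 0 0]. Elementwise product with the kernel and sum: 3.1·-1 + 5.8·-1 + 0·1 + -2.8·1 + -1.6·1 + 0·2 + 0·2.

-13.3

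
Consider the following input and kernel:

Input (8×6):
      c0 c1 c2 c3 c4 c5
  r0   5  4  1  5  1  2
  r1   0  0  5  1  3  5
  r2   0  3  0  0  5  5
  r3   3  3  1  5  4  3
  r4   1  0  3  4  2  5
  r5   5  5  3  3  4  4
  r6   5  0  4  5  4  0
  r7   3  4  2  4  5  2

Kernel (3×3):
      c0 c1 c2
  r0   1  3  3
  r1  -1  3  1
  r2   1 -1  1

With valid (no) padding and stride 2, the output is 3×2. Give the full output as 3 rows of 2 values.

Output[0,0]: The receptive field on the input at this output position is [5 4 1 / 0 0 5 / 0 3 0]. Elementwise product with the kernel and sum: 5·1 + 4·3 + 1·3 + 0·-1 + 0·3 + 5·1 + 0·1 + 3·-1 + 0·1.

22 25
20 34
32 34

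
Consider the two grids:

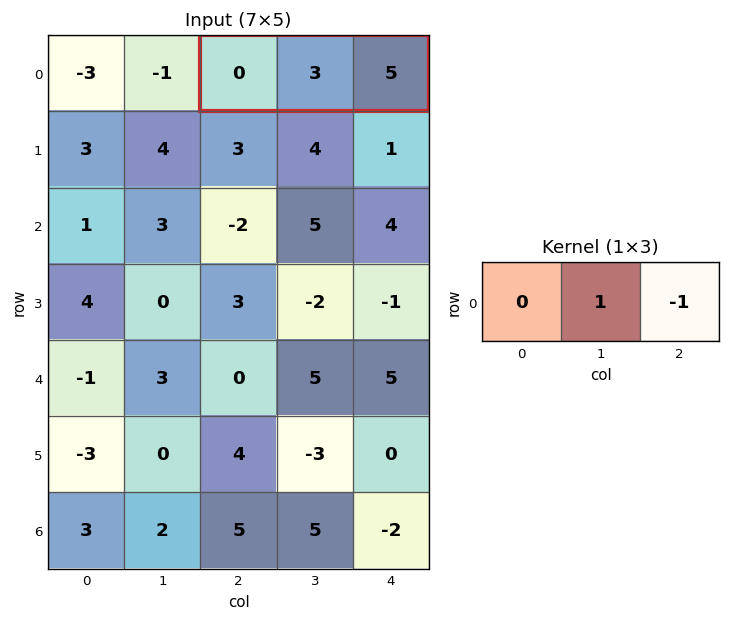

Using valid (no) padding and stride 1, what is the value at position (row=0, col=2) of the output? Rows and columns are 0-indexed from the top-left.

-2

The receptive field on the input at this output position is [0 3 5]. Elementwise product with the kernel and sum: 3·1 + 5·-1.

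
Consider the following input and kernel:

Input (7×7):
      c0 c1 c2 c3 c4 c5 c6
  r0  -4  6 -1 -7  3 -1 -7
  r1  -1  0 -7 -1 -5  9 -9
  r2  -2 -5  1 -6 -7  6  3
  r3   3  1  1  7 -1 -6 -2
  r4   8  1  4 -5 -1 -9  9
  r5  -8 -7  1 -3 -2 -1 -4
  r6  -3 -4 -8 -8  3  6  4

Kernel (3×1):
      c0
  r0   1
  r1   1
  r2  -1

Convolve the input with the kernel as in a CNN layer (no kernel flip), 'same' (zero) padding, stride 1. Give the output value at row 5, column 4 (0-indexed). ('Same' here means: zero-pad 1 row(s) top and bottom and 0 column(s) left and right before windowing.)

The receptive field on the zero-padded input at this output position is [-1 / -2 / 3]. Elementwise product with the kernel and sum: -1·1 + -2·1 + 3·-1.

-6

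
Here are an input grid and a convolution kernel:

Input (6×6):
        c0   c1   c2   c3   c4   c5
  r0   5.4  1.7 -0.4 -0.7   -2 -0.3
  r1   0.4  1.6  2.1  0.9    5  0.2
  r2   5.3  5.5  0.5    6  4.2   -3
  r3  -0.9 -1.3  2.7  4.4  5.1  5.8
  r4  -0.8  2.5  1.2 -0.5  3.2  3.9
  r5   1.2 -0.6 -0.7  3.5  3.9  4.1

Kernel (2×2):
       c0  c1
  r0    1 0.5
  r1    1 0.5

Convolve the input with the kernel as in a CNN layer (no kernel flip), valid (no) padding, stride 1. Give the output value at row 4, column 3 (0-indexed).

The receptive field on the input at this output position is [-0.5 3.2 / 3.5 3.9]. Elementwise product with the kernel and sum: -0.5·1 + 3.2·0.5 + 3.5·1 + 3.9·0.5.

6.55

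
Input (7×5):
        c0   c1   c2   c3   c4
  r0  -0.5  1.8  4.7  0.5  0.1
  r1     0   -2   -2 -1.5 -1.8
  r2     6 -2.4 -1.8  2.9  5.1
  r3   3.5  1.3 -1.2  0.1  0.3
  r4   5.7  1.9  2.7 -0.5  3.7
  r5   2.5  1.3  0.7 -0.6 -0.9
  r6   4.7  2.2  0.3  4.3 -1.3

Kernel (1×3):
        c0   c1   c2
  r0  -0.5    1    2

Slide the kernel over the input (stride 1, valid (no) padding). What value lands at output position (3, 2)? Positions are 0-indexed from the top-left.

The receptive field on the input at this output position is [-1.2 0.1 0.3]. Elementwise product with the kernel and sum: -1.2·-0.5 + 0.1·1 + 0.3·2.

1.3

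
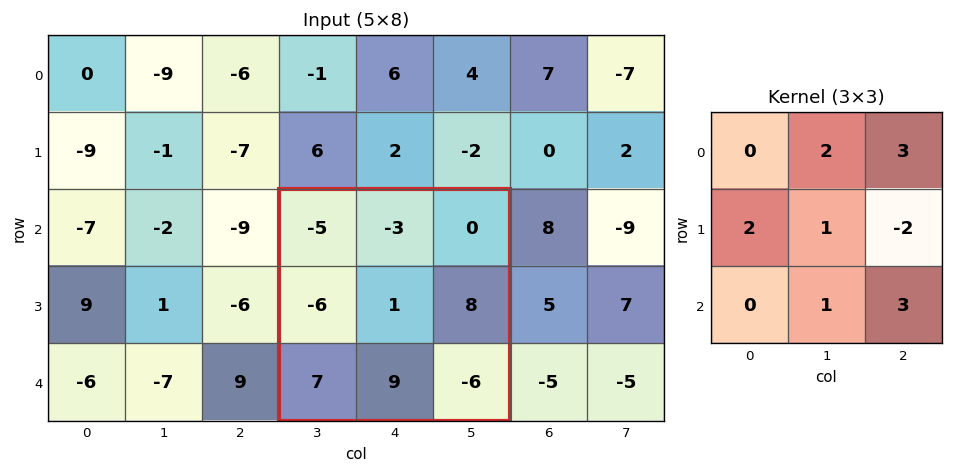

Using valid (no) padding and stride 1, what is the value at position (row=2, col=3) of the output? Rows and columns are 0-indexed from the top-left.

The receptive field on the input at this output position is [-5 -3 0 / -6 1 8 / 7 9 -6]. Elementwise product with the kernel and sum: -3·2 + 0·3 + -6·2 + 1·1 + 8·-2 + 9·1 + -6·3.

-42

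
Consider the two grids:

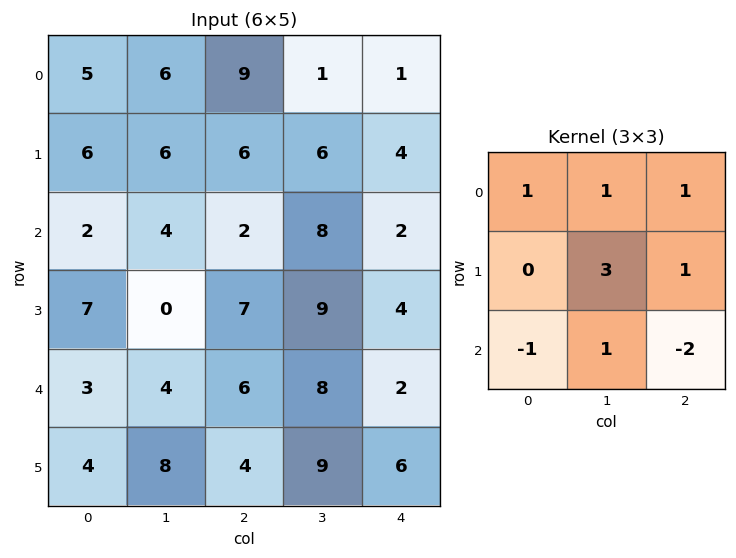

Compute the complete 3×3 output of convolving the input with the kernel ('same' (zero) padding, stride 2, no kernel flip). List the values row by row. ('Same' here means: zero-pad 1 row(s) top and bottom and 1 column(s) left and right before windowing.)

Output[0,0]: The receptive field on the zero-padded input at this output position is [0 0 0 / 0 5 6 / 0 6 6]. Elementwise product with the kernel and sum: 0·1 + 0·1 + 0·1 + 5·3 + 6·1 + 0·-1 + 6·1 + 6·-2.
Output[0,1]: The receptive field on the zero-padded input at this output position is [0 0 0 / 6 9 1 / 6 6 6]. Elementwise product with the kernel and sum: 0·1 + 0·1 + 0·1 + 9·3 + 1·1 + 6·-1 + 6·1 + 6·-2.

15 16 1
29 21 11
8 20 16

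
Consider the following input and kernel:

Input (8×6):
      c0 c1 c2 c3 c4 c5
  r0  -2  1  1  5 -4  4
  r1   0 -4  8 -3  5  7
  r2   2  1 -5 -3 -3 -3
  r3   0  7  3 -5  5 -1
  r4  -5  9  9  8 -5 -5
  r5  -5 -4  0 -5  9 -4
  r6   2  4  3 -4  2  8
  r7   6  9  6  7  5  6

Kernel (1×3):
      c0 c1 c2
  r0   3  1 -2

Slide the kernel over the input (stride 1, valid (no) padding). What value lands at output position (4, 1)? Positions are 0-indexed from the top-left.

20

The receptive field on the input at this output position is [9 9 8]. Elementwise product with the kernel and sum: 9·3 + 9·1 + 8·-2.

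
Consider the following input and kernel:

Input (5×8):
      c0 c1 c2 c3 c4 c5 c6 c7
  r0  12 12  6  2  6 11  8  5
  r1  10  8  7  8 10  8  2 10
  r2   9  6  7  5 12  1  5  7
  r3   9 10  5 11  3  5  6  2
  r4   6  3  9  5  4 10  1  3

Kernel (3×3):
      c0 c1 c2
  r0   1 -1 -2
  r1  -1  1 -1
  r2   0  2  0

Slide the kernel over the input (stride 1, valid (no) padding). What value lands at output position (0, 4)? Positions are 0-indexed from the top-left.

-23

The receptive field on the input at this output position is [6 11 8 / 10 8 2 / 12 1 5]. Elementwise product with the kernel and sum: 6·1 + 11·-1 + 8·-2 + 10·-1 + 8·1 + 2·-1 + 1·2.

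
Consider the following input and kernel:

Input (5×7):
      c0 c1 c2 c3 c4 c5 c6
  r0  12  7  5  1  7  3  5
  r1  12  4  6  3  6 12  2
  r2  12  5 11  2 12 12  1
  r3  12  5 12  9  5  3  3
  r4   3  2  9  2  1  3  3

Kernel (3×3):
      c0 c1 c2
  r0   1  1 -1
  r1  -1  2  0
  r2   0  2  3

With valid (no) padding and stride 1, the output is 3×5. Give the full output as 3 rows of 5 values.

Output[0,0]: The receptive field on the input at this output position is [12 7 5 / 12 4 6 / 12 5 11]. Elementwise product with the kernel and sum: 12·1 + 7·1 + 5·-1 + 12·-1 + 4·2 + 5·2 + 11·3.

53 47 39 74 50
54 75 29 38 43
35 57 14 14 39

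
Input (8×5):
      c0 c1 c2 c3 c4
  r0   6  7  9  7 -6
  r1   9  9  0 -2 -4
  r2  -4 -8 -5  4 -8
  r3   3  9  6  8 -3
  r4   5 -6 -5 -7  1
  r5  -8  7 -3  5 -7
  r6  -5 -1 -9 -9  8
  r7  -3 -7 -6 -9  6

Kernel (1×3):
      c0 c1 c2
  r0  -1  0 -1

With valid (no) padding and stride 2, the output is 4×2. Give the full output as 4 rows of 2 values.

Output[0,0]: The receptive field on the input at this output position is [6 7 9]. Elementwise product with the kernel and sum: 6·-1 + 9·-1.

-15 -3
9 13
0 4
14 1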